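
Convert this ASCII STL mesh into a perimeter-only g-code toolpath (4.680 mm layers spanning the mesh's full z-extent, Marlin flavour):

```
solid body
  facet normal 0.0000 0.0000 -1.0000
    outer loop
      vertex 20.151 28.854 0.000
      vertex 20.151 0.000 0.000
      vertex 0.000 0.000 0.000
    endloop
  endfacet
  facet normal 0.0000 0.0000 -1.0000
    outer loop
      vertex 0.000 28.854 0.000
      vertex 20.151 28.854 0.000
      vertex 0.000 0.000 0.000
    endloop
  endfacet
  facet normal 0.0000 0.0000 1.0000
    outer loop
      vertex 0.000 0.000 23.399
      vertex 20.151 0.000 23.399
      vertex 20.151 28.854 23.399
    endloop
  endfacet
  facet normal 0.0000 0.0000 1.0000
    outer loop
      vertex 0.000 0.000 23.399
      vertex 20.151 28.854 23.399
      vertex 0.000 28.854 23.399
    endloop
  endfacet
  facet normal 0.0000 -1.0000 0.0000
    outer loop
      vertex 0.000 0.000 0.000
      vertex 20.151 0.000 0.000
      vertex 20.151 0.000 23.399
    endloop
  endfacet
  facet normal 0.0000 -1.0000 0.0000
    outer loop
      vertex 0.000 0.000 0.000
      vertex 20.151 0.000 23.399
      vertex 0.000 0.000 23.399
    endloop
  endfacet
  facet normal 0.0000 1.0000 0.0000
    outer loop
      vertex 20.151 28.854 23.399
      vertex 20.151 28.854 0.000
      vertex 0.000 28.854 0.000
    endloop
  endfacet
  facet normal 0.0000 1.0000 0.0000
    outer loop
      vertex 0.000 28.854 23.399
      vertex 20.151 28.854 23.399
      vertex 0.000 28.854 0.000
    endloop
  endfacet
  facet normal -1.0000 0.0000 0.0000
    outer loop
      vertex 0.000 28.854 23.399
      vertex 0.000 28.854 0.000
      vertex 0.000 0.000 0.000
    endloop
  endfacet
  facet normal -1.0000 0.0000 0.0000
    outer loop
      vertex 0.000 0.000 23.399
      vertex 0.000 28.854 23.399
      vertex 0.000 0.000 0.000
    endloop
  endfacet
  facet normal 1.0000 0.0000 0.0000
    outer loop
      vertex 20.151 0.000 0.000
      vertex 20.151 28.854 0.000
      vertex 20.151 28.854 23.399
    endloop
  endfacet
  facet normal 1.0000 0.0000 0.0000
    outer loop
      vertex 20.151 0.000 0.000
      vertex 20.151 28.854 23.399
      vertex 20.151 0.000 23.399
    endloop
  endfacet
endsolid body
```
; perimeter-only toolpath
G21 ; units = mm
G90 ; absolute positioning
G28 ; home
; layer 1
G0 Z4.680
G0 X0.000 Y0.000
G1 X20.151 Y0.000
G1 X20.151 Y28.854
G1 X0.000 Y28.854
G1 X0.000 Y0.000
; layer 2
G0 Z9.360
G0 X0.000 Y0.000
G1 X20.151 Y0.000
G1 X20.151 Y28.854
G1 X0.000 Y28.854
G1 X0.000 Y0.000
; layer 3
G0 Z14.039
G0 X0.000 Y0.000
G1 X20.151 Y0.000
G1 X20.151 Y28.854
G1 X0.000 Y28.854
G1 X0.000 Y0.000
; layer 4
G0 Z18.719
G0 X0.000 Y0.000
G1 X20.151 Y0.000
G1 X20.151 Y28.854
G1 X0.000 Y28.854
G1 X0.000 Y0.000
; layer 5
G0 Z23.399
G0 X0.000 Y0.000
G1 X20.151 Y0.000
G1 X20.151 Y28.854
G1 X0.000 Y28.854
G1 X0.000 Y0.000
M2 ; end

The solid is a rectangular box, roughly 20.2 × 28.9 mm footprint and 23.4 mm tall. Slicing at Δz = 4.680 mm — 5 equal slices spanning the solid's height, so layer i sits at z = i·h/5 — gives 5 non-empty perimeters. Each is a 4-segment closed polygon; G0 lifts to the layer z and rapids to the start vertex, then G1 traces the edges.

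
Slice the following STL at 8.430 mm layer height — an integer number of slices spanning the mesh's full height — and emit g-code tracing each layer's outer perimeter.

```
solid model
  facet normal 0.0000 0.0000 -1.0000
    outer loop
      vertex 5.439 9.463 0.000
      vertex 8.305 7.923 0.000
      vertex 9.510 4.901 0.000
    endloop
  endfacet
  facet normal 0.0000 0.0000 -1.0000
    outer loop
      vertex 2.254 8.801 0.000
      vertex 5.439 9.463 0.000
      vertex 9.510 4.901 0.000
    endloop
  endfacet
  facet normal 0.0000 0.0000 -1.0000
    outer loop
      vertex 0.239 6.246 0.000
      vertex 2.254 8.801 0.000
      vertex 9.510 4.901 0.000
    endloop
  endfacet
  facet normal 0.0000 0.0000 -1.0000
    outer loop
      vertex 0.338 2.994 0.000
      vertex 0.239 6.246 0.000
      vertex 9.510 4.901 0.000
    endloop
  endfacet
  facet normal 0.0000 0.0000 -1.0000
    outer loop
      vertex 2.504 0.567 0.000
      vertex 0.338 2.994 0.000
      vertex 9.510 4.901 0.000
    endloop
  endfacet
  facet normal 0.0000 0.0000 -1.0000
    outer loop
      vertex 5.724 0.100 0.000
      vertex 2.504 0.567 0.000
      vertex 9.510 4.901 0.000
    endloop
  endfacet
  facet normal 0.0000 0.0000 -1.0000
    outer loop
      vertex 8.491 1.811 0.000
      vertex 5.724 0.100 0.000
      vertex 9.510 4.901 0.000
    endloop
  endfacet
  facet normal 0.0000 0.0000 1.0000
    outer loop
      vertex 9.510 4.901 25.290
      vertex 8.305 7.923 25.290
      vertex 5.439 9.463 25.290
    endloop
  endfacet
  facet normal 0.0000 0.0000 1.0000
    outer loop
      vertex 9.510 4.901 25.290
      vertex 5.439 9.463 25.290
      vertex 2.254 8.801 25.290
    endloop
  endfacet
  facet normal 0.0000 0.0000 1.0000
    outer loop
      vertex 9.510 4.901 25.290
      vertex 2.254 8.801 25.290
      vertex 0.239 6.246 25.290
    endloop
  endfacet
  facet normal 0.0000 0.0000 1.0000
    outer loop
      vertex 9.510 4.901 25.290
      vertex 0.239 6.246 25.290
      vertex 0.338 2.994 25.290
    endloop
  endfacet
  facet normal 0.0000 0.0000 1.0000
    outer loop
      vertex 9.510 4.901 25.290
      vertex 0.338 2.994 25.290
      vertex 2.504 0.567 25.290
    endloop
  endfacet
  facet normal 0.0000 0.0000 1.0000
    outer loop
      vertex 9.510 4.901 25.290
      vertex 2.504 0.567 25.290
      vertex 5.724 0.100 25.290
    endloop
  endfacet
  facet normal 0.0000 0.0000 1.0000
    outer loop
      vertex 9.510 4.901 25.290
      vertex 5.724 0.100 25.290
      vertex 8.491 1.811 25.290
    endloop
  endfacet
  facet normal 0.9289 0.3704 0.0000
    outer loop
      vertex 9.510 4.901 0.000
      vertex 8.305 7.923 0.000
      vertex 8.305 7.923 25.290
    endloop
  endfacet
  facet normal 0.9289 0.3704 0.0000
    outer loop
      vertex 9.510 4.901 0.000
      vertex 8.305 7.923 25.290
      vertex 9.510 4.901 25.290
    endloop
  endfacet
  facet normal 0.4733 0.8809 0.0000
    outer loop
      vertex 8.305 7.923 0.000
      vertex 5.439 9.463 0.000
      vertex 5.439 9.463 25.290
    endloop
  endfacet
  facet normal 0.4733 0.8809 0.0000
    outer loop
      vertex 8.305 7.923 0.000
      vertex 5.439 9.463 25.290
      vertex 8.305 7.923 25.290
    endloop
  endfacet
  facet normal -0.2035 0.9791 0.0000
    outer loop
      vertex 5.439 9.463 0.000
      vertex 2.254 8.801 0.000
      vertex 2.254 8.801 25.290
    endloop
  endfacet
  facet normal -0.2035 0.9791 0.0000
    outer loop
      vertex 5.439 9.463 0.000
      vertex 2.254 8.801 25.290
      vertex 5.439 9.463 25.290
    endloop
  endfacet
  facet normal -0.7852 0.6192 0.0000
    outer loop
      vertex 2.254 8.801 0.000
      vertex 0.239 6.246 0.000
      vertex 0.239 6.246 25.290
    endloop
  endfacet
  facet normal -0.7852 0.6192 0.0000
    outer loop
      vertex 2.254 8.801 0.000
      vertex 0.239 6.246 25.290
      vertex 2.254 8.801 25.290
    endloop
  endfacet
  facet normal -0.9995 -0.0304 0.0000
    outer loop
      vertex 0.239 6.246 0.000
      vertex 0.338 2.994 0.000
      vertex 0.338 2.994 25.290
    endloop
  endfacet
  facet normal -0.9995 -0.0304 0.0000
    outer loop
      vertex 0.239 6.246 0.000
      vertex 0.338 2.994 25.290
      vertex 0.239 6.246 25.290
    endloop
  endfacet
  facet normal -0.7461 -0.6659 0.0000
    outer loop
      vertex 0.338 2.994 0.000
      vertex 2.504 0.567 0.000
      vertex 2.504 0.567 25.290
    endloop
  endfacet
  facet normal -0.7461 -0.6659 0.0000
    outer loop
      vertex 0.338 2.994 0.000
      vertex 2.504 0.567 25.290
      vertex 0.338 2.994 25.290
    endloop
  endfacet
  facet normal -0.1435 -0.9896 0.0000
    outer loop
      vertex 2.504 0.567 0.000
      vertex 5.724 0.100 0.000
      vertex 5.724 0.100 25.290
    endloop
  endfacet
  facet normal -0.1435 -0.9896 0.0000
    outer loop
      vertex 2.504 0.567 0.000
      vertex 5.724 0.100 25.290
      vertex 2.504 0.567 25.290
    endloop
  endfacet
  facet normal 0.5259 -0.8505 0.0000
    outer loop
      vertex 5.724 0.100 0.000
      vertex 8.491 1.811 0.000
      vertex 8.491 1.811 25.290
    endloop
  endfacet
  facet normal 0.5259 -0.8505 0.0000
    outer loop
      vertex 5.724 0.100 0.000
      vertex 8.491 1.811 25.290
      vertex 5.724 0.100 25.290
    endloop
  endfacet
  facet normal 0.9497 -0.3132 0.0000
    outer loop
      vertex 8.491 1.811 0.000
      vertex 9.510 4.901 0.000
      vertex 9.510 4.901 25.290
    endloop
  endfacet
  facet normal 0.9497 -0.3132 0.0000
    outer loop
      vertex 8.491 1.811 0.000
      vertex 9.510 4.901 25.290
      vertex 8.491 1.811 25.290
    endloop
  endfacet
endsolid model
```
; perimeter-only toolpath
G21 ; units = mm
G90 ; absolute positioning
G28 ; home
; layer 1
G0 Z8.430
G0 X9.510 Y4.901
G1 X8.305 Y7.923
G1 X5.439 Y9.463
G1 X2.254 Y8.801
G1 X0.239 Y6.246
G1 X0.338 Y2.994
G1 X2.504 Y0.567
G1 X5.724 Y0.100
G1 X8.491 Y1.811
G1 X9.510 Y4.901
; layer 2
G0 Z16.860
G0 X9.510 Y4.901
G1 X8.305 Y7.923
G1 X5.439 Y9.463
G1 X2.254 Y8.801
G1 X0.239 Y6.246
G1 X0.338 Y2.994
G1 X2.504 Y0.567
G1 X5.724 Y0.100
G1 X8.491 Y1.811
G1 X9.510 Y4.901
; layer 3
G0 Z25.290
G0 X9.510 Y4.901
G1 X8.305 Y7.923
G1 X5.439 Y9.463
G1 X2.254 Y8.801
G1 X0.239 Y6.246
G1 X0.338 Y2.994
G1 X2.504 Y0.567
G1 X5.724 Y0.100
G1 X8.491 Y1.811
G1 X9.510 Y4.901
M2 ; end

The solid is a regular 9-sided prism (a cylinder approximated with 9 flat sides), circumscribed radius ≈ 4.76 mm, height ≈ 25.3 mm. Slicing at Δz = 8.430 mm — 3 equal slices spanning the solid's height, so layer i sits at z = i·h/3 — gives 3 non-empty perimeters. Each is a 9-segment closed polygon; G0 lifts to the layer z and rapids to the start vertex, then G1 traces the edges.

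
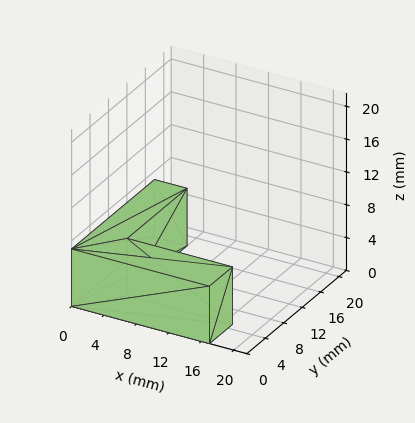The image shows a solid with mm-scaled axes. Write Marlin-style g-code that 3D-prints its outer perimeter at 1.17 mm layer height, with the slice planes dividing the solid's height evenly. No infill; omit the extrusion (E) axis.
Reading the render: the shape is an L-shaped prism: outer 17 × 18 mm, arm thicknesses ≈ 5 mm (horizontal) and 4 mm (vertical), extruded 7 mm in z (dimensions read to the nearest mm from the axis ticks). For the g-code, the solid's height is divided into equal slices at the stated Δz and each level perimeter traced with G1 moves after a G0 lift.

; perimeter-only toolpath
G21 ; units = mm
G90 ; absolute positioning
G28 ; home
; layer 1
G0 Z1.17
G0 X0.00 Y0.00
G1 X17.00 Y0.00
G1 X17.00 Y5.00
G1 X4.00 Y5.00
G1 X4.00 Y18.00
G1 X0.00 Y18.00
G1 X0.00 Y0.00
; layer 2
G0 Z2.33
G0 X0.00 Y0.00
G1 X17.00 Y0.00
G1 X17.00 Y5.00
G1 X4.00 Y5.00
G1 X4.00 Y18.00
G1 X0.00 Y18.00
G1 X0.00 Y0.00
; layer 3
G0 Z3.50
G0 X0.00 Y0.00
G1 X17.00 Y0.00
G1 X17.00 Y5.00
G1 X4.00 Y5.00
G1 X4.00 Y18.00
G1 X0.00 Y18.00
G1 X0.00 Y0.00
; layer 4
G0 Z4.67
G0 X0.00 Y0.00
G1 X17.00 Y0.00
G1 X17.00 Y5.00
G1 X4.00 Y5.00
G1 X4.00 Y18.00
G1 X0.00 Y18.00
G1 X0.00 Y0.00
; layer 5
G0 Z5.83
G0 X0.00 Y0.00
G1 X17.00 Y0.00
G1 X17.00 Y5.00
G1 X4.00 Y5.00
G1 X4.00 Y18.00
G1 X0.00 Y18.00
G1 X0.00 Y0.00
; layer 6
G0 Z7.00
G0 X0.00 Y0.00
G1 X17.00 Y0.00
G1 X17.00 Y5.00
G1 X4.00 Y5.00
G1 X4.00 Y18.00
G1 X0.00 Y18.00
G1 X0.00 Y0.00
M2 ; end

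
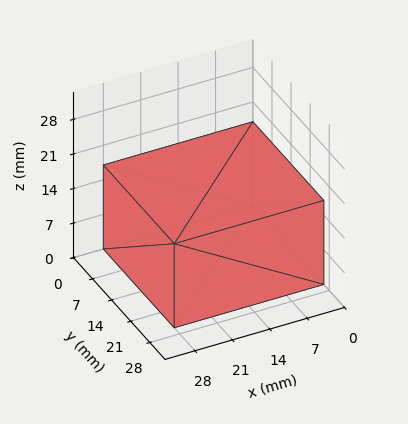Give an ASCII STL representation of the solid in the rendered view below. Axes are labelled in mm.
Reading the render: the shape is a rectangular box, roughly 28 × 26 mm footprint and 17 mm tall (dimensions read to the nearest mm from the axis ticks). For the STL, each face is triangulated and given an outward normal.

solid part
  facet normal 0.0000 0.0000 -1.0000
    outer loop
      vertex 28.0 26.0 0.0
      vertex 28.0 0.0 0.0
      vertex 0.0 0.0 0.0
    endloop
  endfacet
  facet normal 0.0000 0.0000 -1.0000
    outer loop
      vertex 0.0 26.0 0.0
      vertex 28.0 26.0 0.0
      vertex 0.0 0.0 0.0
    endloop
  endfacet
  facet normal 0.0000 0.0000 1.0000
    outer loop
      vertex 0.0 0.0 17.0
      vertex 28.0 0.0 17.0
      vertex 28.0 26.0 17.0
    endloop
  endfacet
  facet normal 0.0000 0.0000 1.0000
    outer loop
      vertex 0.0 0.0 17.0
      vertex 28.0 26.0 17.0
      vertex 0.0 26.0 17.0
    endloop
  endfacet
  facet normal 0.0000 -1.0000 0.0000
    outer loop
      vertex 0.0 0.0 0.0
      vertex 28.0 0.0 0.0
      vertex 28.0 0.0 17.0
    endloop
  endfacet
  facet normal 0.0000 -1.0000 0.0000
    outer loop
      vertex 0.0 0.0 0.0
      vertex 28.0 0.0 17.0
      vertex 0.0 0.0 17.0
    endloop
  endfacet
  facet normal 0.0000 1.0000 0.0000
    outer loop
      vertex 28.0 26.0 17.0
      vertex 28.0 26.0 0.0
      vertex 0.0 26.0 0.0
    endloop
  endfacet
  facet normal 0.0000 1.0000 0.0000
    outer loop
      vertex 0.0 26.0 17.0
      vertex 28.0 26.0 17.0
      vertex 0.0 26.0 0.0
    endloop
  endfacet
  facet normal -1.0000 0.0000 0.0000
    outer loop
      vertex 0.0 26.0 17.0
      vertex 0.0 26.0 0.0
      vertex 0.0 0.0 0.0
    endloop
  endfacet
  facet normal -1.0000 0.0000 0.0000
    outer loop
      vertex 0.0 0.0 17.0
      vertex 0.0 26.0 17.0
      vertex 0.0 0.0 0.0
    endloop
  endfacet
  facet normal 1.0000 0.0000 0.0000
    outer loop
      vertex 28.0 0.0 0.0
      vertex 28.0 26.0 0.0
      vertex 28.0 26.0 17.0
    endloop
  endfacet
  facet normal 1.0000 0.0000 0.0000
    outer loop
      vertex 28.0 0.0 0.0
      vertex 28.0 26.0 17.0
      vertex 28.0 0.0 17.0
    endloop
  endfacet
endsolid part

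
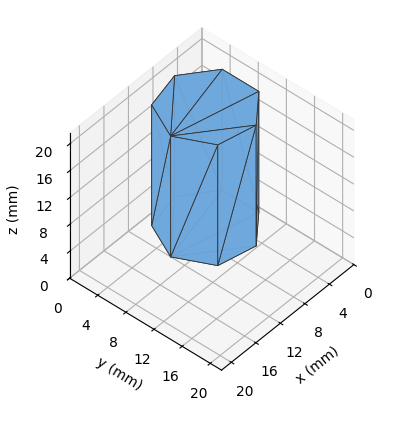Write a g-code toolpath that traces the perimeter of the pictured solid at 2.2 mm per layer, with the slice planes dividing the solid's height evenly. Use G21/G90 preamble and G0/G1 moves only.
Reading the render: the shape is a regular 7-sided prism (a cylinder approximated with 7 flat sides), circumscribed radius ≈ 6 mm, height ≈ 18 mm (dimensions read to the nearest mm from the axis ticks). For the g-code, the solid's height is divided into equal slices at the stated Δz and each level perimeter traced with G1 moves after a G0 lift.

; perimeter-only toolpath
G21 ; units = mm
G90 ; absolute positioning
G28 ; home
; layer 1
G0 Z2.2
G0 X12.0 Y6.0
G1 X9.7 Y10.7
G1 X4.7 Y11.8
G1 X0.6 Y8.6
G1 X0.6 Y3.4
G1 X4.7 Y0.2
G1 X9.7 Y1.3
G1 X12.0 Y6.0
; layer 2
G0 Z4.5
G0 X12.0 Y6.0
G1 X9.7 Y10.7
G1 X4.7 Y11.8
G1 X0.6 Y8.6
G1 X0.6 Y3.4
G1 X4.7 Y0.2
G1 X9.7 Y1.3
G1 X12.0 Y6.0
; layer 3
G0 Z6.8
G0 X12.0 Y6.0
G1 X9.7 Y10.7
G1 X4.7 Y11.8
G1 X0.6 Y8.6
G1 X0.6 Y3.4
G1 X4.7 Y0.2
G1 X9.7 Y1.3
G1 X12.0 Y6.0
; layer 4
G0 Z9.0
G0 X12.0 Y6.0
G1 X9.7 Y10.7
G1 X4.7 Y11.8
G1 X0.6 Y8.6
G1 X0.6 Y3.4
G1 X4.7 Y0.2
G1 X9.7 Y1.3
G1 X12.0 Y6.0
; layer 5
G0 Z11.2
G0 X12.0 Y6.0
G1 X9.7 Y10.7
G1 X4.7 Y11.8
G1 X0.6 Y8.6
G1 X0.6 Y3.4
G1 X4.7 Y0.2
G1 X9.7 Y1.3
G1 X12.0 Y6.0
; layer 6
G0 Z13.5
G0 X12.0 Y6.0
G1 X9.7 Y10.7
G1 X4.7 Y11.8
G1 X0.6 Y8.6
G1 X0.6 Y3.4
G1 X4.7 Y0.2
G1 X9.7 Y1.3
G1 X12.0 Y6.0
; layer 7
G0 Z15.8
G0 X12.0 Y6.0
G1 X9.7 Y10.7
G1 X4.7 Y11.8
G1 X0.6 Y8.6
G1 X0.6 Y3.4
G1 X4.7 Y0.2
G1 X9.7 Y1.3
G1 X12.0 Y6.0
; layer 8
G0 Z18.0
G0 X12.0 Y6.0
G1 X9.7 Y10.7
G1 X4.7 Y11.8
G1 X0.6 Y8.6
G1 X0.6 Y3.4
G1 X4.7 Y0.2
G1 X9.7 Y1.3
G1 X12.0 Y6.0
M2 ; end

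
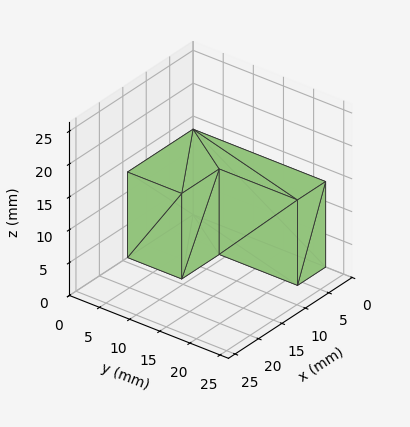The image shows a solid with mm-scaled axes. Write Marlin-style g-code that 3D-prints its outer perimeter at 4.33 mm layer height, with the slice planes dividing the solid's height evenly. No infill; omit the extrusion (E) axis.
Reading the render: the shape is an L-shaped prism: outer 14 × 22 mm, arm thicknesses ≈ 9 mm (horizontal) and 6 mm (vertical), extruded 13 mm in z (dimensions read to the nearest mm from the axis ticks). For the g-code, the solid's height is divided into equal slices at the stated Δz and each level perimeter traced with G1 moves after a G0 lift.

; perimeter-only toolpath
G21 ; units = mm
G90 ; absolute positioning
G28 ; home
; layer 1
G0 Z4.33
G0 X0.00 Y0.00
G1 X14.00 Y0.00
G1 X14.00 Y9.00
G1 X6.00 Y9.00
G1 X6.00 Y22.00
G1 X0.00 Y22.00
G1 X0.00 Y0.00
; layer 2
G0 Z8.67
G0 X0.00 Y0.00
G1 X14.00 Y0.00
G1 X14.00 Y9.00
G1 X6.00 Y9.00
G1 X6.00 Y22.00
G1 X0.00 Y22.00
G1 X0.00 Y0.00
; layer 3
G0 Z13.00
G0 X0.00 Y0.00
G1 X14.00 Y0.00
G1 X14.00 Y9.00
G1 X6.00 Y9.00
G1 X6.00 Y22.00
G1 X0.00 Y22.00
G1 X0.00 Y0.00
M2 ; end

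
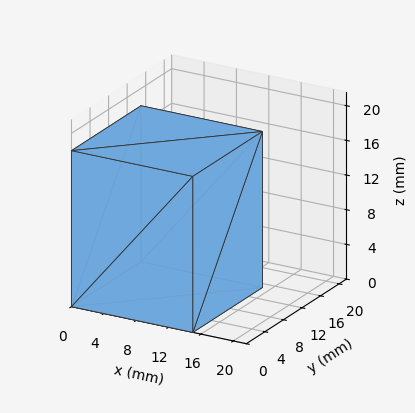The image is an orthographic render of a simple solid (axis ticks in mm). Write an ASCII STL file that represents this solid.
Reading the render: the shape is a rectangular box, roughly 15 × 15 mm footprint and 18 mm tall (dimensions read to the nearest mm from the axis ticks). For the STL, each face is triangulated and given an outward normal.

solid part
  facet normal 0.0000 0.0000 -1.0000
    outer loop
      vertex 15.000 15.000 0.000
      vertex 15.000 0.000 0.000
      vertex 0.000 0.000 0.000
    endloop
  endfacet
  facet normal 0.0000 0.0000 -1.0000
    outer loop
      vertex 0.000 15.000 0.000
      vertex 15.000 15.000 0.000
      vertex 0.000 0.000 0.000
    endloop
  endfacet
  facet normal 0.0000 0.0000 1.0000
    outer loop
      vertex 0.000 0.000 18.000
      vertex 15.000 0.000 18.000
      vertex 15.000 15.000 18.000
    endloop
  endfacet
  facet normal 0.0000 0.0000 1.0000
    outer loop
      vertex 0.000 0.000 18.000
      vertex 15.000 15.000 18.000
      vertex 0.000 15.000 18.000
    endloop
  endfacet
  facet normal 0.0000 -1.0000 0.0000
    outer loop
      vertex 0.000 0.000 0.000
      vertex 15.000 0.000 0.000
      vertex 15.000 0.000 18.000
    endloop
  endfacet
  facet normal 0.0000 -1.0000 0.0000
    outer loop
      vertex 0.000 0.000 0.000
      vertex 15.000 0.000 18.000
      vertex 0.000 0.000 18.000
    endloop
  endfacet
  facet normal 0.0000 1.0000 0.0000
    outer loop
      vertex 15.000 15.000 18.000
      vertex 15.000 15.000 0.000
      vertex 0.000 15.000 0.000
    endloop
  endfacet
  facet normal 0.0000 1.0000 0.0000
    outer loop
      vertex 0.000 15.000 18.000
      vertex 15.000 15.000 18.000
      vertex 0.000 15.000 0.000
    endloop
  endfacet
  facet normal -1.0000 0.0000 0.0000
    outer loop
      vertex 0.000 15.000 18.000
      vertex 0.000 15.000 0.000
      vertex 0.000 0.000 0.000
    endloop
  endfacet
  facet normal -1.0000 0.0000 0.0000
    outer loop
      vertex 0.000 0.000 18.000
      vertex 0.000 15.000 18.000
      vertex 0.000 0.000 0.000
    endloop
  endfacet
  facet normal 1.0000 0.0000 0.0000
    outer loop
      vertex 15.000 0.000 0.000
      vertex 15.000 15.000 0.000
      vertex 15.000 15.000 18.000
    endloop
  endfacet
  facet normal 1.0000 0.0000 0.0000
    outer loop
      vertex 15.000 0.000 0.000
      vertex 15.000 15.000 18.000
      vertex 15.000 0.000 18.000
    endloop
  endfacet
endsolid part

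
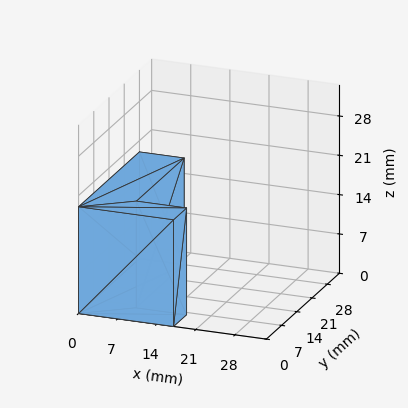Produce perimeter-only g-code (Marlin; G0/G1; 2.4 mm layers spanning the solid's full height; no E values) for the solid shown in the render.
Reading the render: the shape is an L-shaped prism: outer 17 × 28 mm, arm thicknesses ≈ 6 mm (horizontal) and 8 mm (vertical), extruded 19 mm in z (dimensions read to the nearest mm from the axis ticks). For the g-code, the solid's height is divided into equal slices at the stated Δz and each level perimeter traced with G1 moves after a G0 lift.

; perimeter-only toolpath
G21 ; units = mm
G90 ; absolute positioning
G28 ; home
; layer 1
G0 Z2.4
G0 X0.0 Y0.0
G1 X17.0 Y0.0
G1 X17.0 Y6.0
G1 X8.0 Y6.0
G1 X8.0 Y28.0
G1 X0.0 Y28.0
G1 X0.0 Y0.0
; layer 2
G0 Z4.8
G0 X0.0 Y0.0
G1 X17.0 Y0.0
G1 X17.0 Y6.0
G1 X8.0 Y6.0
G1 X8.0 Y28.0
G1 X0.0 Y28.0
G1 X0.0 Y0.0
; layer 3
G0 Z7.1
G0 X0.0 Y0.0
G1 X17.0 Y0.0
G1 X17.0 Y6.0
G1 X8.0 Y6.0
G1 X8.0 Y28.0
G1 X0.0 Y28.0
G1 X0.0 Y0.0
; layer 4
G0 Z9.5
G0 X0.0 Y0.0
G1 X17.0 Y0.0
G1 X17.0 Y6.0
G1 X8.0 Y6.0
G1 X8.0 Y28.0
G1 X0.0 Y28.0
G1 X0.0 Y0.0
; layer 5
G0 Z11.9
G0 X0.0 Y0.0
G1 X17.0 Y0.0
G1 X17.0 Y6.0
G1 X8.0 Y6.0
G1 X8.0 Y28.0
G1 X0.0 Y28.0
G1 X0.0 Y0.0
; layer 6
G0 Z14.2
G0 X0.0 Y0.0
G1 X17.0 Y0.0
G1 X17.0 Y6.0
G1 X8.0 Y6.0
G1 X8.0 Y28.0
G1 X0.0 Y28.0
G1 X0.0 Y0.0
; layer 7
G0 Z16.6
G0 X0.0 Y0.0
G1 X17.0 Y0.0
G1 X17.0 Y6.0
G1 X8.0 Y6.0
G1 X8.0 Y28.0
G1 X0.0 Y28.0
G1 X0.0 Y0.0
; layer 8
G0 Z19.0
G0 X0.0 Y0.0
G1 X17.0 Y0.0
G1 X17.0 Y6.0
G1 X8.0 Y6.0
G1 X8.0 Y28.0
G1 X0.0 Y28.0
G1 X0.0 Y0.0
M2 ; end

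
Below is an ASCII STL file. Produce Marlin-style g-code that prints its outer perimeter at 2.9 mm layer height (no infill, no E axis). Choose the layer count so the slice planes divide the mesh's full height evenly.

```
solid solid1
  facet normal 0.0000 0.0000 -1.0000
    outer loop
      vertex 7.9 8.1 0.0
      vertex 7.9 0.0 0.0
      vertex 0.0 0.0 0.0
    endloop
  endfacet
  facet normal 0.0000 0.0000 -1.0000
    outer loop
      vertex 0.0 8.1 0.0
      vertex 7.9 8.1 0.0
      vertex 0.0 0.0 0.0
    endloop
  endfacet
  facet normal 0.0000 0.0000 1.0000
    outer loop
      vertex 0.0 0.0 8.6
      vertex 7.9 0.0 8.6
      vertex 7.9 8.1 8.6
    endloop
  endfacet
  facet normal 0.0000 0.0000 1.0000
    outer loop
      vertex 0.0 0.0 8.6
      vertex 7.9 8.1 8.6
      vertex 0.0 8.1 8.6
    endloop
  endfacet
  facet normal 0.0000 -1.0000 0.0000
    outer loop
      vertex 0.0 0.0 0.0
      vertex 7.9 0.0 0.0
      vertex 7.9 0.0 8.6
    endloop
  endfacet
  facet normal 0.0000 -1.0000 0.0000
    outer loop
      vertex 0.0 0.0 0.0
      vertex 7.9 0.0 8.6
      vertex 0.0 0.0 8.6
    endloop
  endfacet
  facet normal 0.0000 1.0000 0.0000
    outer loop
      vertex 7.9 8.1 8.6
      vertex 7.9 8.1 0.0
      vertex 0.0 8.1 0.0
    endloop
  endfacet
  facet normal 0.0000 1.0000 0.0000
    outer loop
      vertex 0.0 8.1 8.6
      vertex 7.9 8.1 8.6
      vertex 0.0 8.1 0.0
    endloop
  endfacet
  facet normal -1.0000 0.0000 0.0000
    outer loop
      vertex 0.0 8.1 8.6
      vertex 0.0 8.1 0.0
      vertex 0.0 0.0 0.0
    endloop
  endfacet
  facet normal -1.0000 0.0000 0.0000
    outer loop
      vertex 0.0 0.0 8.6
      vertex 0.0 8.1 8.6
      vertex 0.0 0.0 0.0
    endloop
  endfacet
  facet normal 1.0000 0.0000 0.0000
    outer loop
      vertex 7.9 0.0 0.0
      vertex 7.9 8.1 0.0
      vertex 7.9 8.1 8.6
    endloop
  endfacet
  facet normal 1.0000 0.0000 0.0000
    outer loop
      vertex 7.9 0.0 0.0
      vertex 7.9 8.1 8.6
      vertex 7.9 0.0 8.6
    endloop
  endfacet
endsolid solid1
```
; perimeter-only toolpath
G21 ; units = mm
G90 ; absolute positioning
G28 ; home
; layer 1
G0 Z2.9
G0 X0.0 Y0.0
G1 X7.9 Y0.0
G1 X7.9 Y8.1
G1 X0.0 Y8.1
G1 X0.0 Y0.0
; layer 2
G0 Z5.7
G0 X0.0 Y0.0
G1 X7.9 Y0.0
G1 X7.9 Y8.1
G1 X0.0 Y8.1
G1 X0.0 Y0.0
; layer 3
G0 Z8.6
G0 X0.0 Y0.0
G1 X7.9 Y0.0
G1 X7.9 Y8.1
G1 X0.0 Y8.1
G1 X0.0 Y0.0
M2 ; end

The solid is a rectangular box, roughly 7.9 × 8.1 mm footprint and 8.6 mm tall. Slicing at Δz = 2.9 mm — 3 equal slices spanning the solid's height, so layer i sits at z = i·h/3 — gives 3 non-empty perimeters. Each is a 4-segment closed polygon; G0 lifts to the layer z and rapids to the start vertex, then G1 traces the edges.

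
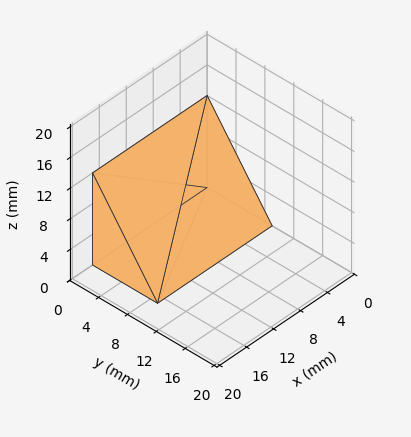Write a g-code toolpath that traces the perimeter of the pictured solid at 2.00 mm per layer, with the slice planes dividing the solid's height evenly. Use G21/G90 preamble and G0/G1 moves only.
Reading the render: the shape is a wedge (ramp): 17 × 9 mm base, rising to 12 mm along the y=0 edge and sloping linearly to z=0 at y=9 (dimensions read to the nearest mm from the axis ticks). For the g-code, the solid's height is divided into equal slices at the stated Δz and each level perimeter traced with G1 moves after a G0 lift.

; perimeter-only toolpath
G21 ; units = mm
G90 ; absolute positioning
G28 ; home
; layer 1
G0 Z2.00
G0 X0.00 Y0.00
G1 X17.00 Y0.00
G1 X17.00 Y7.50
G1 X0.00 Y7.50
G1 X0.00 Y0.00
; layer 2
G0 Z4.00
G0 X0.00 Y0.00
G1 X17.00 Y0.00
G1 X17.00 Y6.00
G1 X0.00 Y6.00
G1 X0.00 Y0.00
; layer 3
G0 Z6.00
G0 X0.00 Y0.00
G1 X17.00 Y0.00
G1 X17.00 Y4.50
G1 X0.00 Y4.50
G1 X0.00 Y0.00
; layer 4
G0 Z8.00
G0 X0.00 Y0.00
G1 X17.00 Y0.00
G1 X17.00 Y3.00
G1 X0.00 Y3.00
G1 X0.00 Y0.00
; layer 5
G0 Z10.00
G0 X0.00 Y0.00
G1 X17.00 Y0.00
G1 X17.00 Y1.50
G1 X0.00 Y1.50
G1 X0.00 Y0.00
M2 ; end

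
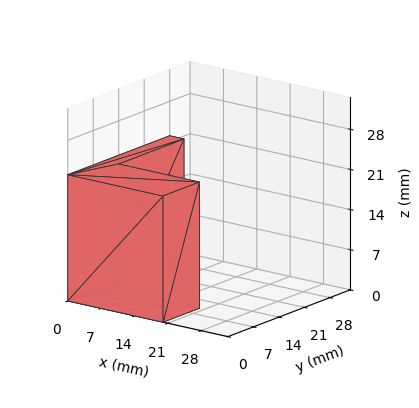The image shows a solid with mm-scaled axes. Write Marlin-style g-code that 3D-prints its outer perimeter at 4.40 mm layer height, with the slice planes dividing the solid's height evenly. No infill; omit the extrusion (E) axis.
Reading the render: the shape is an L-shaped prism: outer 20 × 28 mm, arm thicknesses ≈ 10 mm (horizontal) and 3 mm (vertical), extruded 22 mm in z (dimensions read to the nearest mm from the axis ticks). For the g-code, the solid's height is divided into equal slices at the stated Δz and each level perimeter traced with G1 moves after a G0 lift.

; perimeter-only toolpath
G21 ; units = mm
G90 ; absolute positioning
G28 ; home
; layer 1
G0 Z4.40
G0 X0.00 Y0.00
G1 X20.00 Y0.00
G1 X20.00 Y10.00
G1 X3.00 Y10.00
G1 X3.00 Y28.00
G1 X0.00 Y28.00
G1 X0.00 Y0.00
; layer 2
G0 Z8.80
G0 X0.00 Y0.00
G1 X20.00 Y0.00
G1 X20.00 Y10.00
G1 X3.00 Y10.00
G1 X3.00 Y28.00
G1 X0.00 Y28.00
G1 X0.00 Y0.00
; layer 3
G0 Z13.20
G0 X0.00 Y0.00
G1 X20.00 Y0.00
G1 X20.00 Y10.00
G1 X3.00 Y10.00
G1 X3.00 Y28.00
G1 X0.00 Y28.00
G1 X0.00 Y0.00
; layer 4
G0 Z17.60
G0 X0.00 Y0.00
G1 X20.00 Y0.00
G1 X20.00 Y10.00
G1 X3.00 Y10.00
G1 X3.00 Y28.00
G1 X0.00 Y28.00
G1 X0.00 Y0.00
; layer 5
G0 Z22.00
G0 X0.00 Y0.00
G1 X20.00 Y0.00
G1 X20.00 Y10.00
G1 X3.00 Y10.00
G1 X3.00 Y28.00
G1 X0.00 Y28.00
G1 X0.00 Y0.00
M2 ; end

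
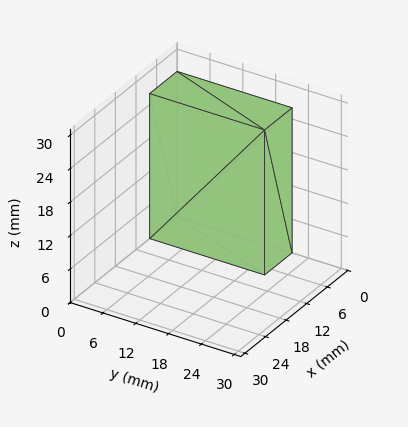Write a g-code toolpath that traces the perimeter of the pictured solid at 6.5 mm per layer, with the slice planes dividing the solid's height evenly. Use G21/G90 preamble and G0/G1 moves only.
Reading the render: the shape is a rectangular box, roughly 8 × 21 mm footprint and 26 mm tall (dimensions read to the nearest mm from the axis ticks). For the g-code, the solid's height is divided into equal slices at the stated Δz and each level perimeter traced with G1 moves after a G0 lift.

; perimeter-only toolpath
G21 ; units = mm
G90 ; absolute positioning
G28 ; home
; layer 1
G0 Z6.5
G0 X0.0 Y0.0
G1 X8.0 Y0.0
G1 X8.0 Y21.0
G1 X0.0 Y21.0
G1 X0.0 Y0.0
; layer 2
G0 Z13.0
G0 X0.0 Y0.0
G1 X8.0 Y0.0
G1 X8.0 Y21.0
G1 X0.0 Y21.0
G1 X0.0 Y0.0
; layer 3
G0 Z19.5
G0 X0.0 Y0.0
G1 X8.0 Y0.0
G1 X8.0 Y21.0
G1 X0.0 Y21.0
G1 X0.0 Y0.0
; layer 4
G0 Z26.0
G0 X0.0 Y0.0
G1 X8.0 Y0.0
G1 X8.0 Y21.0
G1 X0.0 Y21.0
G1 X0.0 Y0.0
M2 ; end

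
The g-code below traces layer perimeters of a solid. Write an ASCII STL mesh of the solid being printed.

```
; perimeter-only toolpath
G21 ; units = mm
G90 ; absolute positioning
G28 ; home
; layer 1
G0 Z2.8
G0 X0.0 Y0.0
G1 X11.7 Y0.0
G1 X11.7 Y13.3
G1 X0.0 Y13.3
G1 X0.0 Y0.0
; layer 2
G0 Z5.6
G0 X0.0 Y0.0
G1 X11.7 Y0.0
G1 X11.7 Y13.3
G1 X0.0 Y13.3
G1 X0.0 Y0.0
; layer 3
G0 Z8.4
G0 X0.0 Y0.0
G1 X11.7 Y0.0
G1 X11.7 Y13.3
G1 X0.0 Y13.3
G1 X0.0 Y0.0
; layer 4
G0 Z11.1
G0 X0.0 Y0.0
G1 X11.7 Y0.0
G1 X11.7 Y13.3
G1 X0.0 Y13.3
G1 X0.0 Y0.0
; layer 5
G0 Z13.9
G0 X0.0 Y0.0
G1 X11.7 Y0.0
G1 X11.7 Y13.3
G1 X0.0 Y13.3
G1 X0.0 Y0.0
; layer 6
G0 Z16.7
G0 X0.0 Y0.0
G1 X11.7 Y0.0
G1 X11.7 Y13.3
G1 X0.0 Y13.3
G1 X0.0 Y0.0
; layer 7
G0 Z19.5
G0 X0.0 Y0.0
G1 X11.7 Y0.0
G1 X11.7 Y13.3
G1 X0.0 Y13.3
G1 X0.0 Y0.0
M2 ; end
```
solid part
  facet normal 0.0000 0.0000 -1.0000
    outer loop
      vertex 11.7 13.3 0.0
      vertex 11.7 0.0 0.0
      vertex 0.0 0.0 0.0
    endloop
  endfacet
  facet normal 0.0000 0.0000 -1.0000
    outer loop
      vertex 0.0 13.3 0.0
      vertex 11.7 13.3 0.0
      vertex 0.0 0.0 0.0
    endloop
  endfacet
  facet normal 0.0000 0.0000 1.0000
    outer loop
      vertex 0.0 0.0 19.5
      vertex 11.7 0.0 19.5
      vertex 11.7 13.3 19.5
    endloop
  endfacet
  facet normal 0.0000 0.0000 1.0000
    outer loop
      vertex 0.0 0.0 19.5
      vertex 11.7 13.3 19.5
      vertex 0.0 13.3 19.5
    endloop
  endfacet
  facet normal 0.0000 -1.0000 0.0000
    outer loop
      vertex 0.0 0.0 0.0
      vertex 11.7 0.0 0.0
      vertex 11.7 0.0 19.5
    endloop
  endfacet
  facet normal 0.0000 -1.0000 0.0000
    outer loop
      vertex 0.0 0.0 0.0
      vertex 11.7 0.0 19.5
      vertex 0.0 0.0 19.5
    endloop
  endfacet
  facet normal 0.0000 1.0000 0.0000
    outer loop
      vertex 11.7 13.3 19.5
      vertex 11.7 13.3 0.0
      vertex 0.0 13.3 0.0
    endloop
  endfacet
  facet normal 0.0000 1.0000 0.0000
    outer loop
      vertex 0.0 13.3 19.5
      vertex 11.7 13.3 19.5
      vertex 0.0 13.3 0.0
    endloop
  endfacet
  facet normal -1.0000 0.0000 0.0000
    outer loop
      vertex 0.0 13.3 19.5
      vertex 0.0 13.3 0.0
      vertex 0.0 0.0 0.0
    endloop
  endfacet
  facet normal -1.0000 0.0000 0.0000
    outer loop
      vertex 0.0 0.0 19.5
      vertex 0.0 13.3 19.5
      vertex 0.0 0.0 0.0
    endloop
  endfacet
  facet normal 1.0000 0.0000 0.0000
    outer loop
      vertex 11.7 0.0 0.0
      vertex 11.7 13.3 0.0
      vertex 11.7 13.3 19.5
    endloop
  endfacet
  facet normal 1.0000 0.0000 0.0000
    outer loop
      vertex 11.7 0.0 0.0
      vertex 11.7 13.3 19.5
      vertex 11.7 0.0 19.5
    endloop
  endfacet
endsolid part

The G0 Z moves step by Δz≈2.8 mm. Every layer's G1 loop is the same polygon, so the solid is a straight extrusion of it from z=0 to z≈19.5. Closing with flat bottom and top caps and triangulating gives 12 facets — a rectangular box, roughly 11.7 × 13.3 mm footprint and 19.5 mm tall.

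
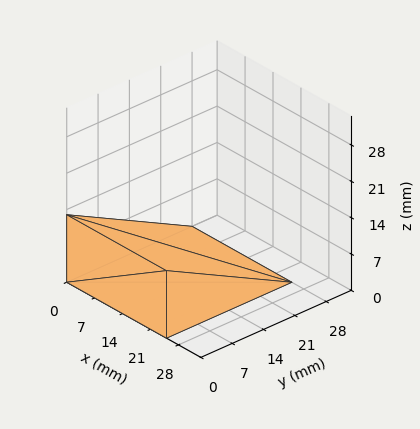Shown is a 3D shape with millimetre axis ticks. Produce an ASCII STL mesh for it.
Reading the render: the shape is a wedge (ramp): 25 × 28 mm base, rising to 13 mm along the y=0 edge and sloping linearly to z=0 at y=28 (dimensions read to the nearest mm from the axis ticks). For the STL, each face is triangulated and given an outward normal.

solid part
  facet normal 0.0000 0.0000 -1.0000
    outer loop
      vertex 25.000 28.000 0.000
      vertex 25.000 0.000 0.000
      vertex 0.000 0.000 0.000
    endloop
  endfacet
  facet normal 0.0000 0.0000 -1.0000
    outer loop
      vertex 0.000 28.000 0.000
      vertex 25.000 28.000 0.000
      vertex 0.000 0.000 0.000
    endloop
  endfacet
  facet normal 0.0000 -1.0000 0.0000
    outer loop
      vertex 0.000 0.000 0.000
      vertex 25.000 0.000 0.000
      vertex 25.000 0.000 13.000
    endloop
  endfacet
  facet normal 0.0000 -1.0000 0.0000
    outer loop
      vertex 0.000 0.000 0.000
      vertex 25.000 0.000 13.000
      vertex 0.000 0.000 13.000
    endloop
  endfacet
  facet normal 0.0000 0.4211 0.9070
    outer loop
      vertex 0.000 0.000 13.000
      vertex 25.000 0.000 13.000
      vertex 25.000 28.000 0.000
    endloop
  endfacet
  facet normal 0.0000 0.4211 0.9070
    outer loop
      vertex 0.000 0.000 13.000
      vertex 25.000 28.000 0.000
      vertex 0.000 28.000 0.000
    endloop
  endfacet
  facet normal -1.0000 0.0000 0.0000
    outer loop
      vertex 0.000 0.000 13.000
      vertex 0.000 28.000 0.000
      vertex 0.000 0.000 0.000
    endloop
  endfacet
  facet normal 1.0000 0.0000 0.0000
    outer loop
      vertex 25.000 0.000 0.000
      vertex 25.000 28.000 0.000
      vertex 25.000 0.000 13.000
    endloop
  endfacet
endsolid part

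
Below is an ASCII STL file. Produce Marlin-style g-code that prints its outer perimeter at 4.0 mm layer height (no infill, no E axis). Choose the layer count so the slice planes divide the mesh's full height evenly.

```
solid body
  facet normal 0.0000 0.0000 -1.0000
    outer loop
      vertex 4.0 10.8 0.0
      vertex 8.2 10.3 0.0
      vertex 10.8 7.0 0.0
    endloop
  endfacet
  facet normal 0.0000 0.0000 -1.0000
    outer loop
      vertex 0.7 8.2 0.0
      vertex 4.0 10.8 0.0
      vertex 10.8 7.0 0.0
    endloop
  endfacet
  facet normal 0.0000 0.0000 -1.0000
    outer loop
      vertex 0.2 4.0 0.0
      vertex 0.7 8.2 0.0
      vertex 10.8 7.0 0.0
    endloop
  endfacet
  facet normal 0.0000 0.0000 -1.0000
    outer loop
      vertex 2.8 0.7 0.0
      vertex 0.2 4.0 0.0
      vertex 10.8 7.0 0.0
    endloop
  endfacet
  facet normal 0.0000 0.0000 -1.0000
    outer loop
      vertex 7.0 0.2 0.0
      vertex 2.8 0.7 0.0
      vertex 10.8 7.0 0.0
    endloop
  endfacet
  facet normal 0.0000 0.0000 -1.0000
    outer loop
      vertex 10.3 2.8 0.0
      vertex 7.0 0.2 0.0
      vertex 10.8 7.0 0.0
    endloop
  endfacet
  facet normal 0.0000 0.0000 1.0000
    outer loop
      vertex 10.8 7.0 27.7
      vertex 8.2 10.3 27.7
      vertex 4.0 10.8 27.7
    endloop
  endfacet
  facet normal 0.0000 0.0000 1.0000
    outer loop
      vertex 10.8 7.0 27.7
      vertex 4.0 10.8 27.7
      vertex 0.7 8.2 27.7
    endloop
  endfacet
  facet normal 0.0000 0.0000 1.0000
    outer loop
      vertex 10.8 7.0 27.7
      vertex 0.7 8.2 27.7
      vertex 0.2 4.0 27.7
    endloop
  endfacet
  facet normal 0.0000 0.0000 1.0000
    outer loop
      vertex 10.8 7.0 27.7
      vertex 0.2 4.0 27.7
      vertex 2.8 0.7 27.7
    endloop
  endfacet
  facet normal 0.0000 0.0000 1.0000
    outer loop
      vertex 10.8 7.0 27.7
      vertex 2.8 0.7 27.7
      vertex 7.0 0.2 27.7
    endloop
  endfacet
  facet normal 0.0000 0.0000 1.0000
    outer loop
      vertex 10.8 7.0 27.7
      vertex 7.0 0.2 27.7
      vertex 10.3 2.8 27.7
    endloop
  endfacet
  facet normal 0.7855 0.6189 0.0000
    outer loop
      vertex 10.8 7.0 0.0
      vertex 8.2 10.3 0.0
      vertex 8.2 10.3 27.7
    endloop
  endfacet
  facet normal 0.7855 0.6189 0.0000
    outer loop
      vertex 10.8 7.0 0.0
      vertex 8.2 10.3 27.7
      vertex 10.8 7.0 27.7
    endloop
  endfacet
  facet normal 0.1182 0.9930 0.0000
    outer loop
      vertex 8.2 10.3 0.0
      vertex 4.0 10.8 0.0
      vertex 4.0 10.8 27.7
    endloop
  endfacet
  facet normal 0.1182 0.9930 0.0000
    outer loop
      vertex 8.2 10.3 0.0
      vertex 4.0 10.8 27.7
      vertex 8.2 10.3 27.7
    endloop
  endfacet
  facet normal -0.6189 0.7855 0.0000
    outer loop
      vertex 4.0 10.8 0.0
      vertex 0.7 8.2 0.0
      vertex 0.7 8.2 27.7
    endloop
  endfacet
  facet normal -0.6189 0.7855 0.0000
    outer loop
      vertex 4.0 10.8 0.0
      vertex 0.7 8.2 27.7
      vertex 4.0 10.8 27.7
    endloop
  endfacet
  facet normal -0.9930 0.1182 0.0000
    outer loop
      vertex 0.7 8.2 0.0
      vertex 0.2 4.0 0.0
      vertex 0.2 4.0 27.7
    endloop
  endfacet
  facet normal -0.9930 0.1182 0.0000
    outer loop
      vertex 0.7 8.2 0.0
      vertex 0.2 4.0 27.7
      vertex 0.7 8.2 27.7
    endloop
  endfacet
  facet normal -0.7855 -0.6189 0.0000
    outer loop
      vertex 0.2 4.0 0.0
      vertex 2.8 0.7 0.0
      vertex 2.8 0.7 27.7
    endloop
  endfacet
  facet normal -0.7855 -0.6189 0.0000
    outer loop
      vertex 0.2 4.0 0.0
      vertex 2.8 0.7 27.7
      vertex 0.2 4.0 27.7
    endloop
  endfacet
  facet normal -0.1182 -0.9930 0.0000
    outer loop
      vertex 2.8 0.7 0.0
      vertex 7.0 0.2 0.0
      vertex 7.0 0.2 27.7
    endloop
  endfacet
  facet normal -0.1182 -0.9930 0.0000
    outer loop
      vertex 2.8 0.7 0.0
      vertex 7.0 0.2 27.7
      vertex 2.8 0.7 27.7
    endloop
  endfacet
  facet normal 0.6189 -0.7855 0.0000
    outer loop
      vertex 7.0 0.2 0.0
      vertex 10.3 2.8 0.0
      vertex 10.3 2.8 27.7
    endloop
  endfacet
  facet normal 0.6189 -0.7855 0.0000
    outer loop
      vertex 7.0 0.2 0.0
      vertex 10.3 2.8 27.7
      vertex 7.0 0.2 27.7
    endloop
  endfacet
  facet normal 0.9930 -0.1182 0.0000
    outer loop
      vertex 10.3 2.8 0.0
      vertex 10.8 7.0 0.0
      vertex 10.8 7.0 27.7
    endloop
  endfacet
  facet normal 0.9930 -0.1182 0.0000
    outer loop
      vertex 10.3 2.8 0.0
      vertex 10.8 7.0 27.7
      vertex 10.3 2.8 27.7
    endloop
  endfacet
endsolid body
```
; perimeter-only toolpath
G21 ; units = mm
G90 ; absolute positioning
G28 ; home
; layer 1
G0 Z4.0
G0 X10.8 Y7.0
G1 X8.2 Y10.3
G1 X4.0 Y10.8
G1 X0.7 Y8.2
G1 X0.2 Y4.0
G1 X2.8 Y0.7
G1 X7.0 Y0.2
G1 X10.3 Y2.8
G1 X10.8 Y7.0
; layer 2
G0 Z7.9
G0 X10.8 Y7.0
G1 X8.2 Y10.3
G1 X4.0 Y10.8
G1 X0.7 Y8.2
G1 X0.2 Y4.0
G1 X2.8 Y0.7
G1 X7.0 Y0.2
G1 X10.3 Y2.8
G1 X10.8 Y7.0
; layer 3
G0 Z11.9
G0 X10.8 Y7.0
G1 X8.2 Y10.3
G1 X4.0 Y10.8
G1 X0.7 Y8.2
G1 X0.2 Y4.0
G1 X2.8 Y0.7
G1 X7.0 Y0.2
G1 X10.3 Y2.8
G1 X10.8 Y7.0
; layer 4
G0 Z15.8
G0 X10.8 Y7.0
G1 X8.2 Y10.3
G1 X4.0 Y10.8
G1 X0.7 Y8.2
G1 X0.2 Y4.0
G1 X2.8 Y0.7
G1 X7.0 Y0.2
G1 X10.3 Y2.8
G1 X10.8 Y7.0
; layer 5
G0 Z19.8
G0 X10.8 Y7.0
G1 X8.2 Y10.3
G1 X4.0 Y10.8
G1 X0.7 Y8.2
G1 X0.2 Y4.0
G1 X2.8 Y0.7
G1 X7.0 Y0.2
G1 X10.3 Y2.8
G1 X10.8 Y7.0
; layer 6
G0 Z23.7
G0 X10.8 Y7.0
G1 X8.2 Y10.3
G1 X4.0 Y10.8
G1 X0.7 Y8.2
G1 X0.2 Y4.0
G1 X2.8 Y0.7
G1 X7.0 Y0.2
G1 X10.3 Y2.8
G1 X10.8 Y7.0
; layer 7
G0 Z27.7
G0 X10.8 Y7.0
G1 X8.2 Y10.3
G1 X4.0 Y10.8
G1 X0.7 Y8.2
G1 X0.2 Y4.0
G1 X2.8 Y0.7
G1 X7.0 Y0.2
G1 X10.3 Y2.8
G1 X10.8 Y7.0
M2 ; end

The solid is a regular 8-sided prism (a cylinder approximated with 8 flat sides), circumscribed radius ≈ 5.5 mm, height ≈ 27.7 mm. Slicing at Δz = 4.0 mm — 7 equal slices spanning the solid's height, so layer i sits at z = i·h/7 — gives 7 non-empty perimeters. Each is a 8-segment closed polygon; G0 lifts to the layer z and rapids to the start vertex, then G1 traces the edges.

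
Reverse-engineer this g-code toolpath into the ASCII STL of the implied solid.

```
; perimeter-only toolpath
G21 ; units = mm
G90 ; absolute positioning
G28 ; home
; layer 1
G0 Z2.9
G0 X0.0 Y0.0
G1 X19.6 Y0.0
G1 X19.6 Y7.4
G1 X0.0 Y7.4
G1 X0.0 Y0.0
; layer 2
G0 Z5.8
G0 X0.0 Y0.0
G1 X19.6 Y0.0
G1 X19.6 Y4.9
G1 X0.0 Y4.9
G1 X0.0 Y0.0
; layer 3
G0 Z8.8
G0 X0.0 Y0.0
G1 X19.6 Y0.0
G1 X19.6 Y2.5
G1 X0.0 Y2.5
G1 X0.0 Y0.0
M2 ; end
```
solid part
  facet normal 0.0000 0.0000 -1.0000
    outer loop
      vertex 19.6 9.8 0.0
      vertex 19.6 0.0 0.0
      vertex 0.0 0.0 0.0
    endloop
  endfacet
  facet normal 0.0000 0.0000 -1.0000
    outer loop
      vertex 0.0 9.8 0.0
      vertex 19.6 9.8 0.0
      vertex 0.0 0.0 0.0
    endloop
  endfacet
  facet normal 0.0000 -1.0000 0.0000
    outer loop
      vertex 0.0 0.0 0.0
      vertex 19.6 0.0 0.0
      vertex 19.6 0.0 11.7
    endloop
  endfacet
  facet normal 0.0000 -1.0000 0.0000
    outer loop
      vertex 0.0 0.0 0.0
      vertex 19.6 0.0 11.7
      vertex 0.0 0.0 11.7
    endloop
  endfacet
  facet normal 0.0000 0.7666 0.6421
    outer loop
      vertex 0.0 0.0 11.7
      vertex 19.6 0.0 11.7
      vertex 19.6 9.8 0.0
    endloop
  endfacet
  facet normal 0.0000 0.7666 0.6421
    outer loop
      vertex 0.0 0.0 11.7
      vertex 19.6 9.8 0.0
      vertex 0.0 9.8 0.0
    endloop
  endfacet
  facet normal -1.0000 0.0000 0.0000
    outer loop
      vertex 0.0 0.0 11.7
      vertex 0.0 9.8 0.0
      vertex 0.0 0.0 0.0
    endloop
  endfacet
  facet normal 1.0000 0.0000 0.0000
    outer loop
      vertex 19.6 0.0 0.0
      vertex 19.6 9.8 0.0
      vertex 19.6 0.0 11.7
    endloop
  endfacet
endsolid part

The G0 Z moves step by Δz≈2.9 mm. The G1 loops shrink linearly with z, so the solid tapers from its base footprint up to z≈11.7. Closing with a flat bottom cap and the tapered top and triangulating gives 8 facets — a wedge (ramp): 19.6 × 9.8 mm base, rising to 11.7 mm along the y=0 edge and sloping linearly to z=0 at y=9.8.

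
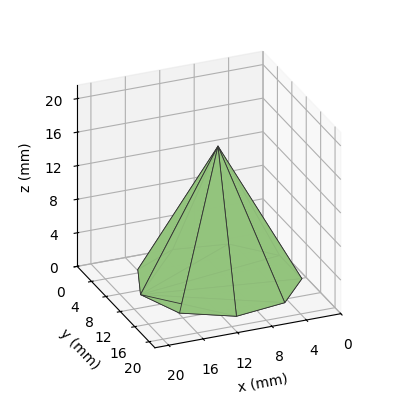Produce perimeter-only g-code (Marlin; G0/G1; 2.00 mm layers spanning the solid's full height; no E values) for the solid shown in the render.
Reading the render: the shape is a regular 9-sided pyramid, base circumscribed radius ≈ 9 mm, apex at z ≈ 16 mm (dimensions read to the nearest mm from the axis ticks). For the g-code, the solid's height is divided into equal slices at the stated Δz and each level perimeter traced with G1 moves after a G0 lift.

; perimeter-only toolpath
G21 ; units = mm
G90 ; absolute positioning
G28 ; home
; layer 1
G0 Z2.00
G0 X16.88 Y9.00
G1 X15.03 Y14.07
G1 X10.37 Y16.75
G1 X5.06 Y15.82
G1 X1.60 Y11.70
G1 X1.60 Y6.30
G1 X5.06 Y2.18
G1 X10.37 Y1.25
G1 X15.03 Y3.93
G1 X16.88 Y9.00
; layer 2
G0 Z4.00
G0 X15.75 Y9.00
G1 X14.17 Y13.34
G1 X10.17 Y15.64
G1 X5.62 Y14.84
G1 X2.66 Y11.31
G1 X2.66 Y6.69
G1 X5.62 Y3.16
G1 X10.17 Y2.35
G1 X14.17 Y4.66
G1 X15.75 Y9.00
; layer 3
G0 Z6.00
G0 X14.62 Y9.00
G1 X13.31 Y12.62
G1 X9.98 Y14.54
G1 X6.19 Y13.87
G1 X3.71 Y10.93
G1 X3.71 Y7.08
G1 X6.19 Y4.13
G1 X9.98 Y3.46
G1 X13.31 Y5.38
G1 X14.62 Y9.00
; layer 4
G0 Z8.00
G0 X13.50 Y9.00
G1 X12.45 Y11.89
G1 X9.78 Y13.43
G1 X6.75 Y12.89
G1 X4.77 Y10.54
G1 X4.77 Y7.46
G1 X6.75 Y5.11
G1 X9.78 Y4.57
G1 X12.45 Y6.11
G1 X13.50 Y9.00
; layer 5
G0 Z10.00
G0 X12.38 Y9.00
G1 X11.58 Y11.17
G1 X9.59 Y12.32
G1 X7.31 Y11.92
G1 X5.83 Y10.16
G1 X5.83 Y7.84
G1 X7.31 Y6.08
G1 X9.59 Y5.68
G1 X11.58 Y6.83
G1 X12.38 Y9.00
; layer 6
G0 Z12.00
G0 X11.25 Y9.00
G1 X10.72 Y10.45
G1 X9.39 Y11.21
G1 X7.88 Y10.95
G1 X6.88 Y9.77
G1 X6.88 Y8.23
G1 X7.88 Y7.05
G1 X9.39 Y6.79
G1 X10.72 Y7.55
G1 X11.25 Y9.00
; layer 7
G0 Z14.00
G0 X10.12 Y9.00
G1 X9.86 Y9.72
G1 X9.20 Y10.11
G1 X8.44 Y9.97
G1 X7.94 Y9.38
G1 X7.94 Y8.62
G1 X8.44 Y8.03
G1 X9.20 Y7.89
G1 X9.86 Y8.28
G1 X10.12 Y9.00
M2 ; end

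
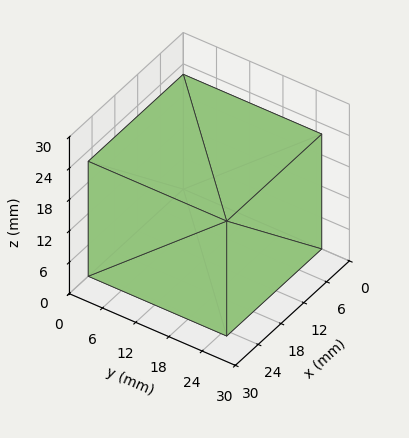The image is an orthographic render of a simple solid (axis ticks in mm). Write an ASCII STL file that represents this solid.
Reading the render: the shape is a rectangular box, roughly 25 × 25 mm footprint and 22 mm tall (dimensions read to the nearest mm from the axis ticks). For the STL, each face is triangulated and given an outward normal.

solid part
  facet normal 0.0000 0.0000 -1.0000
    outer loop
      vertex 25.000 25.000 0.000
      vertex 25.000 0.000 0.000
      vertex 0.000 0.000 0.000
    endloop
  endfacet
  facet normal 0.0000 0.0000 -1.0000
    outer loop
      vertex 0.000 25.000 0.000
      vertex 25.000 25.000 0.000
      vertex 0.000 0.000 0.000
    endloop
  endfacet
  facet normal 0.0000 0.0000 1.0000
    outer loop
      vertex 0.000 0.000 22.000
      vertex 25.000 0.000 22.000
      vertex 25.000 25.000 22.000
    endloop
  endfacet
  facet normal 0.0000 0.0000 1.0000
    outer loop
      vertex 0.000 0.000 22.000
      vertex 25.000 25.000 22.000
      vertex 0.000 25.000 22.000
    endloop
  endfacet
  facet normal 0.0000 -1.0000 0.0000
    outer loop
      vertex 0.000 0.000 0.000
      vertex 25.000 0.000 0.000
      vertex 25.000 0.000 22.000
    endloop
  endfacet
  facet normal 0.0000 -1.0000 0.0000
    outer loop
      vertex 0.000 0.000 0.000
      vertex 25.000 0.000 22.000
      vertex 0.000 0.000 22.000
    endloop
  endfacet
  facet normal 0.0000 1.0000 0.0000
    outer loop
      vertex 25.000 25.000 22.000
      vertex 25.000 25.000 0.000
      vertex 0.000 25.000 0.000
    endloop
  endfacet
  facet normal 0.0000 1.0000 0.0000
    outer loop
      vertex 0.000 25.000 22.000
      vertex 25.000 25.000 22.000
      vertex 0.000 25.000 0.000
    endloop
  endfacet
  facet normal -1.0000 0.0000 0.0000
    outer loop
      vertex 0.000 25.000 22.000
      vertex 0.000 25.000 0.000
      vertex 0.000 0.000 0.000
    endloop
  endfacet
  facet normal -1.0000 0.0000 0.0000
    outer loop
      vertex 0.000 0.000 22.000
      vertex 0.000 25.000 22.000
      vertex 0.000 0.000 0.000
    endloop
  endfacet
  facet normal 1.0000 0.0000 0.0000
    outer loop
      vertex 25.000 0.000 0.000
      vertex 25.000 25.000 0.000
      vertex 25.000 25.000 22.000
    endloop
  endfacet
  facet normal 1.0000 0.0000 0.0000
    outer loop
      vertex 25.000 0.000 0.000
      vertex 25.000 25.000 22.000
      vertex 25.000 0.000 22.000
    endloop
  endfacet
endsolid part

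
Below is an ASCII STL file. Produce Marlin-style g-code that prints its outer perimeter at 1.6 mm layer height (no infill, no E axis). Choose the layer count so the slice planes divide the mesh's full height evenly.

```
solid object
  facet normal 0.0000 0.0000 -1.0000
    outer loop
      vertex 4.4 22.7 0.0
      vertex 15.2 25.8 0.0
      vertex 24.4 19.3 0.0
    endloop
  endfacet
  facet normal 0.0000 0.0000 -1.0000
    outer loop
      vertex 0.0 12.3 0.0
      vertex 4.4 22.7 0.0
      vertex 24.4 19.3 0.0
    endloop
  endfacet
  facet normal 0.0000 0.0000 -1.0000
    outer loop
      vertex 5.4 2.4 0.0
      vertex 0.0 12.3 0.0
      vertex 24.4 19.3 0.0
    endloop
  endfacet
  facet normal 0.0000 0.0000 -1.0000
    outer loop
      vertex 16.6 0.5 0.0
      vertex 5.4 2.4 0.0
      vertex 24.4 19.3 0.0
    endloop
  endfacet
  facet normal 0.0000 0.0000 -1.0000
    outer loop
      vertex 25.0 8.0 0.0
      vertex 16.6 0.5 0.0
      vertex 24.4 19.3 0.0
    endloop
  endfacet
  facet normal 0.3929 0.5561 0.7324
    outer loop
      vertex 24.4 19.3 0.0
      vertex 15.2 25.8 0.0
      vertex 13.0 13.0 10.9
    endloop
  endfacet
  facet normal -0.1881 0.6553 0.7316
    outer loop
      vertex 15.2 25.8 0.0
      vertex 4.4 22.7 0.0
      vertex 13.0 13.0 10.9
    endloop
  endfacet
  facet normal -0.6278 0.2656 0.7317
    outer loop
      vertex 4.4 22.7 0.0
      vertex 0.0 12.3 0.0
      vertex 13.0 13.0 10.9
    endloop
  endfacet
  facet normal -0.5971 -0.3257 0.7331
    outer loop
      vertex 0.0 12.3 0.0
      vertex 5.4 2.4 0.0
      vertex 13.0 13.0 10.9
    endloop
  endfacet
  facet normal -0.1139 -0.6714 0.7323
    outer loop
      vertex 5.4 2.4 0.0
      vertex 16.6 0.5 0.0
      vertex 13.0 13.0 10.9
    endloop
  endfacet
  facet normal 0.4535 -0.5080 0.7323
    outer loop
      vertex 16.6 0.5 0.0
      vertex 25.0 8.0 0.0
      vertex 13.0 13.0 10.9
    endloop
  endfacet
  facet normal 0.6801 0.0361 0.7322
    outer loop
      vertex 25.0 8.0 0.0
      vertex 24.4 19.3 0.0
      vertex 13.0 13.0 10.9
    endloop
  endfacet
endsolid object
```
; perimeter-only toolpath
G21 ; units = mm
G90 ; absolute positioning
G28 ; home
; layer 1
G0 Z1.6
G0 X22.8 Y18.4
G1 X14.9 Y24.0
G1 X5.6 Y21.3
G1 X1.9 Y12.4
G1 X6.5 Y3.9
G1 X16.1 Y2.3
G1 X23.3 Y8.7
G1 X22.8 Y18.4
; layer 2
G0 Z3.1
G0 X21.1 Y17.5
G1 X14.6 Y22.1
G1 X6.9 Y19.9
G1 X3.7 Y12.5
G1 X7.6 Y5.4
G1 X15.6 Y4.1
G1 X21.6 Y9.4
G1 X21.1 Y17.5
; layer 3
G0 Z4.7
G0 X19.5 Y16.6
G1 X14.3 Y20.3
G1 X8.1 Y18.5
G1 X5.6 Y12.6
G1 X8.7 Y6.9
G1 X15.1 Y5.9
G1 X19.9 Y10.1
G1 X19.5 Y16.6
; layer 4
G0 Z6.2
G0 X17.9 Y15.7
G1 X13.9 Y18.5
G1 X9.3 Y17.2
G1 X7.4 Y12.7
G1 X9.7 Y8.5
G1 X14.5 Y7.6
G1 X18.1 Y10.9
G1 X17.9 Y15.7
; layer 5
G0 Z7.8
G0 X16.3 Y14.8
G1 X13.6 Y16.7
G1 X10.5 Y15.8
G1 X9.3 Y12.8
G1 X10.8 Y10.0
G1 X14.0 Y9.4
G1 X16.4 Y11.6
G1 X16.3 Y14.8
; layer 6
G0 Z9.3
G0 X14.6 Y13.9
G1 X13.3 Y14.8
G1 X11.8 Y14.4
G1 X11.1 Y12.9
G1 X11.9 Y11.5
G1 X13.5 Y11.2
G1 X14.7 Y12.3
G1 X14.6 Y13.9
M2 ; end

The solid is a regular 7-sided pyramid, base circumscribed radius ≈ 13 mm, apex at z ≈ 10.9 mm. Slicing at Δz = 1.6 mm — 7 equal slices spanning the solid's height, so layer i sits at z = i·h/7 — gives 6 non-empty perimeters. Each is a 7-segment closed polygon; G0 lifts to the layer z and rapids to the start vertex, then G1 traces the edges. The cross-section shrinks linearly with z (the slice at the apex is degenerate and omitted).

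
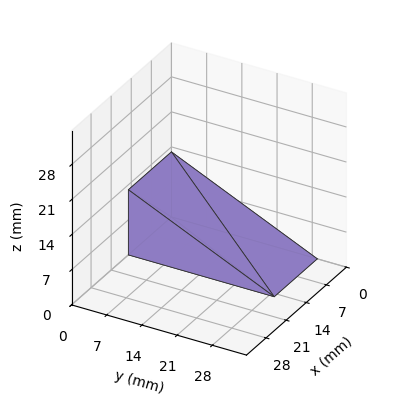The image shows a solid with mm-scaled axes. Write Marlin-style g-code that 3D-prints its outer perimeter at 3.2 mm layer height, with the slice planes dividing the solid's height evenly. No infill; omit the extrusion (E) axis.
Reading the render: the shape is a wedge (ramp): 15 × 29 mm base, rising to 13 mm along the y=0 edge and sloping linearly to z=0 at y=29 (dimensions read to the nearest mm from the axis ticks). For the g-code, the solid's height is divided into equal slices at the stated Δz and each level perimeter traced with G1 moves after a G0 lift.

; perimeter-only toolpath
G21 ; units = mm
G90 ; absolute positioning
G28 ; home
; layer 1
G0 Z3.2
G0 X0.0 Y0.0
G1 X15.0 Y0.0
G1 X15.0 Y21.8
G1 X0.0 Y21.8
G1 X0.0 Y0.0
; layer 2
G0 Z6.5
G0 X0.0 Y0.0
G1 X15.0 Y0.0
G1 X15.0 Y14.5
G1 X0.0 Y14.5
G1 X0.0 Y0.0
; layer 3
G0 Z9.8
G0 X0.0 Y0.0
G1 X15.0 Y0.0
G1 X15.0 Y7.2
G1 X0.0 Y7.2
G1 X0.0 Y0.0
M2 ; end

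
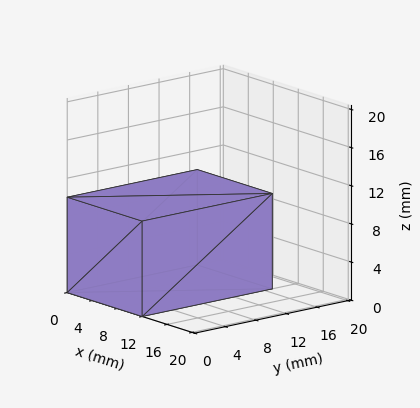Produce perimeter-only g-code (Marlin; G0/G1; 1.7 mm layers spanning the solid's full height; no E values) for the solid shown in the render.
Reading the render: the shape is a rectangular box, roughly 12 × 17 mm footprint and 10 mm tall (dimensions read to the nearest mm from the axis ticks). For the g-code, the solid's height is divided into equal slices at the stated Δz and each level perimeter traced with G1 moves after a G0 lift.

; perimeter-only toolpath
G21 ; units = mm
G90 ; absolute positioning
G28 ; home
; layer 1
G0 Z1.7
G0 X0.0 Y0.0
G1 X12.0 Y0.0
G1 X12.0 Y17.0
G1 X0.0 Y17.0
G1 X0.0 Y0.0
; layer 2
G0 Z3.3
G0 X0.0 Y0.0
G1 X12.0 Y0.0
G1 X12.0 Y17.0
G1 X0.0 Y17.0
G1 X0.0 Y0.0
; layer 3
G0 Z5.0
G0 X0.0 Y0.0
G1 X12.0 Y0.0
G1 X12.0 Y17.0
G1 X0.0 Y17.0
G1 X0.0 Y0.0
; layer 4
G0 Z6.7
G0 X0.0 Y0.0
G1 X12.0 Y0.0
G1 X12.0 Y17.0
G1 X0.0 Y17.0
G1 X0.0 Y0.0
; layer 5
G0 Z8.3
G0 X0.0 Y0.0
G1 X12.0 Y0.0
G1 X12.0 Y17.0
G1 X0.0 Y17.0
G1 X0.0 Y0.0
; layer 6
G0 Z10.0
G0 X0.0 Y0.0
G1 X12.0 Y0.0
G1 X12.0 Y17.0
G1 X0.0 Y17.0
G1 X0.0 Y0.0
M2 ; end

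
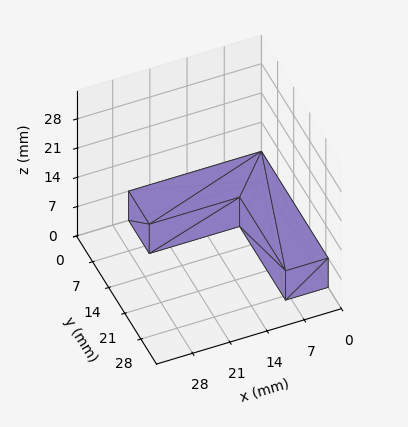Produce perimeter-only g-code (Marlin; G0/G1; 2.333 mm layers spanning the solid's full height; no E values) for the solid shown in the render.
Reading the render: the shape is an L-shaped prism: outer 25 × 29 mm, arm thicknesses ≈ 9 mm (horizontal) and 8 mm (vertical), extruded 7 mm in z (dimensions read to the nearest mm from the axis ticks). For the g-code, the solid's height is divided into equal slices at the stated Δz and each level perimeter traced with G1 moves after a G0 lift.

; perimeter-only toolpath
G21 ; units = mm
G90 ; absolute positioning
G28 ; home
; layer 1
G0 Z2.333
G0 X0.000 Y0.000
G1 X25.000 Y0.000
G1 X25.000 Y9.000
G1 X8.000 Y9.000
G1 X8.000 Y29.000
G1 X0.000 Y29.000
G1 X0.000 Y0.000
; layer 2
G0 Z4.667
G0 X0.000 Y0.000
G1 X25.000 Y0.000
G1 X25.000 Y9.000
G1 X8.000 Y9.000
G1 X8.000 Y29.000
G1 X0.000 Y29.000
G1 X0.000 Y0.000
; layer 3
G0 Z7.000
G0 X0.000 Y0.000
G1 X25.000 Y0.000
G1 X25.000 Y9.000
G1 X8.000 Y9.000
G1 X8.000 Y29.000
G1 X0.000 Y29.000
G1 X0.000 Y0.000
M2 ; end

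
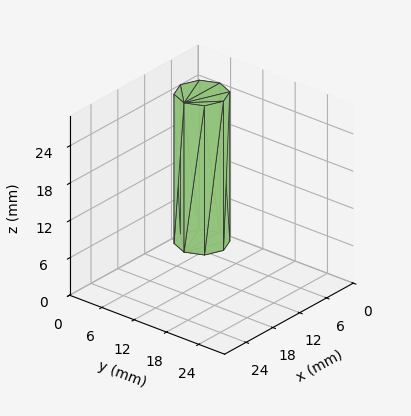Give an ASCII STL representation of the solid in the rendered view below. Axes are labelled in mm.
Reading the render: the shape is a regular 8-sided prism (a cylinder approximated with 8 flat sides), circumscribed radius ≈ 4 mm, height ≈ 24 mm (dimensions read to the nearest mm from the axis ticks). For the STL, each face is triangulated and given an outward normal.

solid part
  facet normal 0.0000 0.0000 -1.0000
    outer loop
      vertex 4.00 8.00 0.00
      vertex 6.83 6.83 0.00
      vertex 8.00 4.00 0.00
    endloop
  endfacet
  facet normal 0.0000 0.0000 -1.0000
    outer loop
      vertex 1.17 6.83 0.00
      vertex 4.00 8.00 0.00
      vertex 8.00 4.00 0.00
    endloop
  endfacet
  facet normal 0.0000 0.0000 -1.0000
    outer loop
      vertex 0.00 4.00 0.00
      vertex 1.17 6.83 0.00
      vertex 8.00 4.00 0.00
    endloop
  endfacet
  facet normal 0.0000 0.0000 -1.0000
    outer loop
      vertex 1.17 1.17 0.00
      vertex 0.00 4.00 0.00
      vertex 8.00 4.00 0.00
    endloop
  endfacet
  facet normal 0.0000 0.0000 -1.0000
    outer loop
      vertex 4.00 0.00 0.00
      vertex 1.17 1.17 0.00
      vertex 8.00 4.00 0.00
    endloop
  endfacet
  facet normal 0.0000 0.0000 -1.0000
    outer loop
      vertex 6.83 1.17 0.00
      vertex 4.00 0.00 0.00
      vertex 8.00 4.00 0.00
    endloop
  endfacet
  facet normal 0.0000 0.0000 1.0000
    outer loop
      vertex 8.00 4.00 24.00
      vertex 6.83 6.83 24.00
      vertex 4.00 8.00 24.00
    endloop
  endfacet
  facet normal 0.0000 0.0000 1.0000
    outer loop
      vertex 8.00 4.00 24.00
      vertex 4.00 8.00 24.00
      vertex 1.17 6.83 24.00
    endloop
  endfacet
  facet normal 0.0000 0.0000 1.0000
    outer loop
      vertex 8.00 4.00 24.00
      vertex 1.17 6.83 24.00
      vertex 0.00 4.00 24.00
    endloop
  endfacet
  facet normal 0.0000 0.0000 1.0000
    outer loop
      vertex 8.00 4.00 24.00
      vertex 0.00 4.00 24.00
      vertex 1.17 1.17 24.00
    endloop
  endfacet
  facet normal 0.0000 0.0000 1.0000
    outer loop
      vertex 8.00 4.00 24.00
      vertex 1.17 1.17 24.00
      vertex 4.00 0.00 24.00
    endloop
  endfacet
  facet normal 0.0000 0.0000 1.0000
    outer loop
      vertex 8.00 4.00 24.00
      vertex 4.00 0.00 24.00
      vertex 6.83 1.17 24.00
    endloop
  endfacet
  facet normal 0.9241 0.3821 0.0000
    outer loop
      vertex 8.00 4.00 0.00
      vertex 6.83 6.83 0.00
      vertex 6.83 6.83 24.00
    endloop
  endfacet
  facet normal 0.9241 0.3821 0.0000
    outer loop
      vertex 8.00 4.00 0.00
      vertex 6.83 6.83 24.00
      vertex 8.00 4.00 24.00
    endloop
  endfacet
  facet normal 0.3821 0.9241 0.0000
    outer loop
      vertex 6.83 6.83 0.00
      vertex 4.00 8.00 0.00
      vertex 4.00 8.00 24.00
    endloop
  endfacet
  facet normal 0.3821 0.9241 0.0000
    outer loop
      vertex 6.83 6.83 0.00
      vertex 4.00 8.00 24.00
      vertex 6.83 6.83 24.00
    endloop
  endfacet
  facet normal -0.3821 0.9241 0.0000
    outer loop
      vertex 4.00 8.00 0.00
      vertex 1.17 6.83 0.00
      vertex 1.17 6.83 24.00
    endloop
  endfacet
  facet normal -0.3821 0.9241 0.0000
    outer loop
      vertex 4.00 8.00 0.00
      vertex 1.17 6.83 24.00
      vertex 4.00 8.00 24.00
    endloop
  endfacet
  facet normal -0.9241 0.3821 0.0000
    outer loop
      vertex 1.17 6.83 0.00
      vertex 0.00 4.00 0.00
      vertex 0.00 4.00 24.00
    endloop
  endfacet
  facet normal -0.9241 0.3821 0.0000
    outer loop
      vertex 1.17 6.83 0.00
      vertex 0.00 4.00 24.00
      vertex 1.17 6.83 24.00
    endloop
  endfacet
  facet normal -0.9241 -0.3821 0.0000
    outer loop
      vertex 0.00 4.00 0.00
      vertex 1.17 1.17 0.00
      vertex 1.17 1.17 24.00
    endloop
  endfacet
  facet normal -0.9241 -0.3821 0.0000
    outer loop
      vertex 0.00 4.00 0.00
      vertex 1.17 1.17 24.00
      vertex 0.00 4.00 24.00
    endloop
  endfacet
  facet normal -0.3821 -0.9241 0.0000
    outer loop
      vertex 1.17 1.17 0.00
      vertex 4.00 0.00 0.00
      vertex 4.00 0.00 24.00
    endloop
  endfacet
  facet normal -0.3821 -0.9241 0.0000
    outer loop
      vertex 1.17 1.17 0.00
      vertex 4.00 0.00 24.00
      vertex 1.17 1.17 24.00
    endloop
  endfacet
  facet normal 0.3821 -0.9241 0.0000
    outer loop
      vertex 4.00 0.00 0.00
      vertex 6.83 1.17 0.00
      vertex 6.83 1.17 24.00
    endloop
  endfacet
  facet normal 0.3821 -0.9241 0.0000
    outer loop
      vertex 4.00 0.00 0.00
      vertex 6.83 1.17 24.00
      vertex 4.00 0.00 24.00
    endloop
  endfacet
  facet normal 0.9241 -0.3821 0.0000
    outer loop
      vertex 6.83 1.17 0.00
      vertex 8.00 4.00 0.00
      vertex 8.00 4.00 24.00
    endloop
  endfacet
  facet normal 0.9241 -0.3821 0.0000
    outer loop
      vertex 6.83 1.17 0.00
      vertex 8.00 4.00 24.00
      vertex 6.83 1.17 24.00
    endloop
  endfacet
endsolid part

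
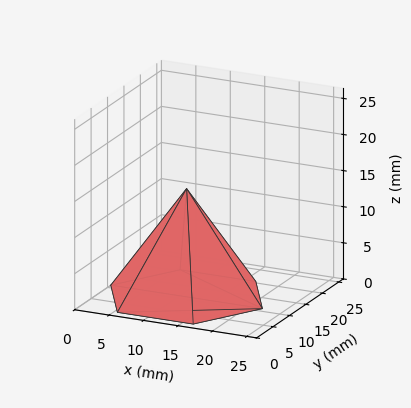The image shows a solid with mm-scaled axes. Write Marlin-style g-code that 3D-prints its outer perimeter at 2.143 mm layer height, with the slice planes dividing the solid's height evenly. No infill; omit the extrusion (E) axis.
Reading the render: the shape is a regular 6-sided pyramid, base circumscribed radius ≈ 11 mm, apex at z ≈ 15 mm (dimensions read to the nearest mm from the axis ticks). For the g-code, the solid's height is divided into equal slices at the stated Δz and each level perimeter traced with G1 moves after a G0 lift.

; perimeter-only toolpath
G21 ; units = mm
G90 ; absolute positioning
G28 ; home
; layer 1
G0 Z2.143
G0 X20.429 Y11.000
G1 X15.714 Y19.165
G1 X6.286 Y19.165
G1 X1.571 Y11.000
G1 X6.286 Y2.835
G1 X15.714 Y2.835
G1 X20.429 Y11.000
; layer 2
G0 Z4.286
G0 X18.857 Y11.000
G1 X14.929 Y17.804
G1 X7.071 Y17.804
G1 X3.143 Y11.000
G1 X7.071 Y4.196
G1 X14.929 Y4.196
G1 X18.857 Y11.000
; layer 3
G0 Z6.429
G0 X17.286 Y11.000
G1 X14.143 Y16.443
G1 X7.857 Y16.443
G1 X4.714 Y11.000
G1 X7.857 Y5.557
G1 X14.143 Y5.557
G1 X17.286 Y11.000
; layer 4
G0 Z8.571
G0 X15.714 Y11.000
G1 X13.357 Y15.083
G1 X8.643 Y15.083
G1 X6.286 Y11.000
G1 X8.643 Y6.917
G1 X13.357 Y6.917
G1 X15.714 Y11.000
; layer 5
G0 Z10.714
G0 X14.143 Y11.000
G1 X12.571 Y13.722
G1 X9.429 Y13.722
G1 X7.857 Y11.000
G1 X9.429 Y8.278
G1 X12.571 Y8.278
G1 X14.143 Y11.000
; layer 6
G0 Z12.857
G0 X12.571 Y11.000
G1 X11.786 Y12.361
G1 X10.214 Y12.361
G1 X9.429 Y11.000
G1 X10.214 Y9.639
G1 X11.786 Y9.639
G1 X12.571 Y11.000
M2 ; end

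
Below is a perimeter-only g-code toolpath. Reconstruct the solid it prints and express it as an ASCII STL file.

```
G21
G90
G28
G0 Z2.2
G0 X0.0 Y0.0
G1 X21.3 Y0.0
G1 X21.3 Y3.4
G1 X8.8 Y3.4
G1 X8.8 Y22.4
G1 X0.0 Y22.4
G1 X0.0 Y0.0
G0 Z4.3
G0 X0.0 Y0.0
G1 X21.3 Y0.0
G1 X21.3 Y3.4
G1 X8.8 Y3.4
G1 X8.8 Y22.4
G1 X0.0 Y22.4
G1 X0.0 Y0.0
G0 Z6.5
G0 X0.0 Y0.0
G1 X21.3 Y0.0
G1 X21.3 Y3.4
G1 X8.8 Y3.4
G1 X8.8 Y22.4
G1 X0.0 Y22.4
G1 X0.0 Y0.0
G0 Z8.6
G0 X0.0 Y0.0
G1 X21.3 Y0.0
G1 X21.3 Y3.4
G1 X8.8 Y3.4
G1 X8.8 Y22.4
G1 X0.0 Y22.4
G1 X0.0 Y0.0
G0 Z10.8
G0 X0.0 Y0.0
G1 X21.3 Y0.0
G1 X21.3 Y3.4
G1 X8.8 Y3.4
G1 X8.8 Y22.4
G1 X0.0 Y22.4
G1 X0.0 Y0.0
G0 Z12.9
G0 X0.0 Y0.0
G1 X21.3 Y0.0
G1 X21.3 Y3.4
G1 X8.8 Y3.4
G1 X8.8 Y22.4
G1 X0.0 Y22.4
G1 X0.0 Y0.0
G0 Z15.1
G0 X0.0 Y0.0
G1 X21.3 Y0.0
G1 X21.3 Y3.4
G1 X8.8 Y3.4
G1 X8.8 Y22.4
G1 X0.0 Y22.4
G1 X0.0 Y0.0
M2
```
solid part
  facet normal 0.0000 0.0000 -1.0000
    outer loop
      vertex 21.3 3.4 0.0
      vertex 21.3 0.0 0.0
      vertex 0.0 0.0 0.0
    endloop
  endfacet
  facet normal 0.0000 0.0000 -1.0000
    outer loop
      vertex 8.8 3.4 0.0
      vertex 21.3 3.4 0.0
      vertex 0.0 0.0 0.0
    endloop
  endfacet
  facet normal 0.0000 0.0000 -1.0000
    outer loop
      vertex 8.8 22.4 0.0
      vertex 8.8 3.4 0.0
      vertex 0.0 0.0 0.0
    endloop
  endfacet
  facet normal 0.0000 0.0000 -1.0000
    outer loop
      vertex 0.0 22.4 0.0
      vertex 8.8 22.4 0.0
      vertex 0.0 0.0 0.0
    endloop
  endfacet
  facet normal 0.0000 0.0000 1.0000
    outer loop
      vertex 0.0 0.0 15.1
      vertex 21.3 0.0 15.1
      vertex 21.3 3.4 15.1
    endloop
  endfacet
  facet normal 0.0000 0.0000 1.0000
    outer loop
      vertex 0.0 0.0 15.1
      vertex 21.3 3.4 15.1
      vertex 8.8 3.4 15.1
    endloop
  endfacet
  facet normal 0.0000 0.0000 1.0000
    outer loop
      vertex 0.0 0.0 15.1
      vertex 8.8 3.4 15.1
      vertex 8.8 22.4 15.1
    endloop
  endfacet
  facet normal 0.0000 0.0000 1.0000
    outer loop
      vertex 0.0 0.0 15.1
      vertex 8.8 22.4 15.1
      vertex 0.0 22.4 15.1
    endloop
  endfacet
  facet normal 0.0000 -1.0000 0.0000
    outer loop
      vertex 0.0 0.0 0.0
      vertex 21.3 0.0 0.0
      vertex 21.3 0.0 15.1
    endloop
  endfacet
  facet normal 0.0000 -1.0000 0.0000
    outer loop
      vertex 0.0 0.0 0.0
      vertex 21.3 0.0 15.1
      vertex 0.0 0.0 15.1
    endloop
  endfacet
  facet normal 1.0000 0.0000 0.0000
    outer loop
      vertex 21.3 0.0 0.0
      vertex 21.3 3.4 0.0
      vertex 21.3 3.4 15.1
    endloop
  endfacet
  facet normal 1.0000 0.0000 0.0000
    outer loop
      vertex 21.3 0.0 0.0
      vertex 21.3 3.4 15.1
      vertex 21.3 0.0 15.1
    endloop
  endfacet
  facet normal 0.0000 1.0000 0.0000
    outer loop
      vertex 21.3 3.4 0.0
      vertex 8.8 3.4 0.0
      vertex 8.8 3.4 15.1
    endloop
  endfacet
  facet normal 0.0000 1.0000 0.0000
    outer loop
      vertex 21.3 3.4 0.0
      vertex 8.8 3.4 15.1
      vertex 21.3 3.4 15.1
    endloop
  endfacet
  facet normal 1.0000 0.0000 0.0000
    outer loop
      vertex 8.8 3.4 0.0
      vertex 8.8 22.4 0.0
      vertex 8.8 22.4 15.1
    endloop
  endfacet
  facet normal 1.0000 0.0000 0.0000
    outer loop
      vertex 8.8 3.4 0.0
      vertex 8.8 22.4 15.1
      vertex 8.8 3.4 15.1
    endloop
  endfacet
  facet normal 0.0000 1.0000 0.0000
    outer loop
      vertex 8.8 22.4 0.0
      vertex 0.0 22.4 0.0
      vertex 0.0 22.4 15.1
    endloop
  endfacet
  facet normal 0.0000 1.0000 0.0000
    outer loop
      vertex 8.8 22.4 0.0
      vertex 0.0 22.4 15.1
      vertex 8.8 22.4 15.1
    endloop
  endfacet
  facet normal -1.0000 0.0000 0.0000
    outer loop
      vertex 0.0 22.4 0.0
      vertex 0.0 0.0 0.0
      vertex 0.0 0.0 15.1
    endloop
  endfacet
  facet normal -1.0000 0.0000 0.0000
    outer loop
      vertex 0.0 22.4 0.0
      vertex 0.0 0.0 15.1
      vertex 0.0 22.4 15.1
    endloop
  endfacet
endsolid part

The G0 Z moves step by Δz≈2.2 mm. Every layer's G1 loop is the same polygon, so the solid is a straight extrusion of it from z=0 to z≈15.1. Closing with flat bottom and top caps and triangulating gives 20 facets — an L-shaped prism: outer 21.3 × 22.4 mm, arm thicknesses ≈ 3.4 mm (horizontal) and 8.8 mm (vertical), extruded 15.1 mm in z.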